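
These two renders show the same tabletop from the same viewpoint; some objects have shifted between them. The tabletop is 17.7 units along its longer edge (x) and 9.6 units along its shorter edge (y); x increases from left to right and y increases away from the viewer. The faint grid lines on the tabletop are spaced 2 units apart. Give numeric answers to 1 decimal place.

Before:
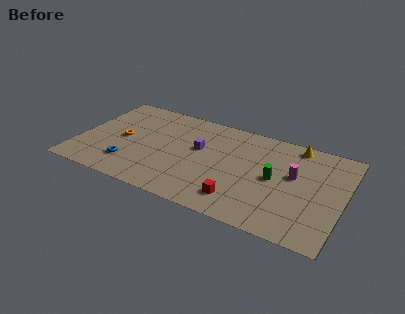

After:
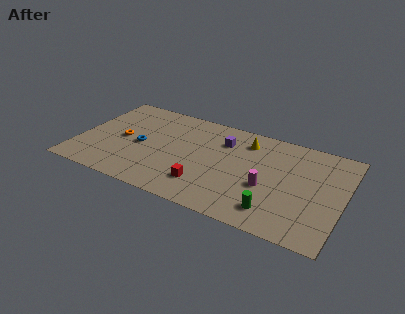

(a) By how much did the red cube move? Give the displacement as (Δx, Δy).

(-2.4, 0.4)

The red cube was at about (11.2, 1.9) and moved to about (8.8, 2.3).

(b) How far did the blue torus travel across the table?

2.3

The blue torus moved from about (3.7, 2.3) to (4.2, 4.5), a distance of √(0.5² + 2.2²) ≈ 2.3.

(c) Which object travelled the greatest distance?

the yellow cone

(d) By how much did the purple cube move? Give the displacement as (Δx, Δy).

(1.5, 1.4)

The purple cube was at about (8.0, 5.7) and moved to about (9.5, 7.1).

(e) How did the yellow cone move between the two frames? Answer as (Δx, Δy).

(-3.2, -0.9)

The yellow cone was at about (14.2, 8.6) and moved to about (11.0, 7.7).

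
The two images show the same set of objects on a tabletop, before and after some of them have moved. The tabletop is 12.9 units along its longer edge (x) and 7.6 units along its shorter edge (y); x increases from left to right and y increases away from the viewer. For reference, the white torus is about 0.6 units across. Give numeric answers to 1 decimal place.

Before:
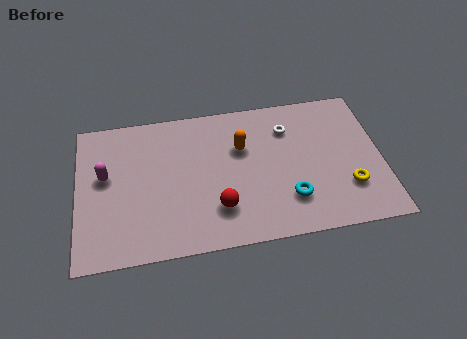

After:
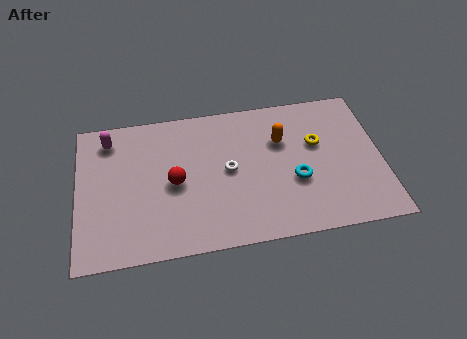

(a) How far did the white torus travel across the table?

3.2

From (9.0, 5.7) to (6.4, 3.9), the white torus covered √(2.6² + 1.8²) ≈ 3.2 units.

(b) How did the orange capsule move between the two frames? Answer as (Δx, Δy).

(1.7, 0.1)

The orange capsule started near (7.0, 5.0) and ended near (8.7, 5.1).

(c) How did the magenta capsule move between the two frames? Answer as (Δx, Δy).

(0.2, 1.9)

The magenta capsule started near (1.2, 4.4) and ended near (1.4, 6.3).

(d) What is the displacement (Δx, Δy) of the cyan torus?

(0.3, 0.9)

From the two frames, the cyan torus sits at roughly (8.9, 2.0) before and (9.2, 2.9) after.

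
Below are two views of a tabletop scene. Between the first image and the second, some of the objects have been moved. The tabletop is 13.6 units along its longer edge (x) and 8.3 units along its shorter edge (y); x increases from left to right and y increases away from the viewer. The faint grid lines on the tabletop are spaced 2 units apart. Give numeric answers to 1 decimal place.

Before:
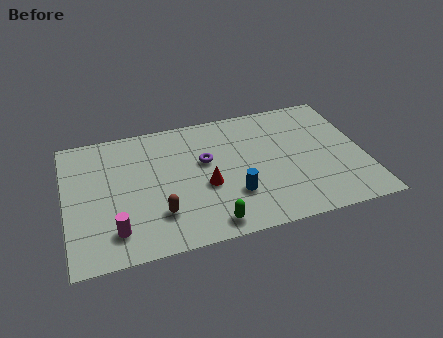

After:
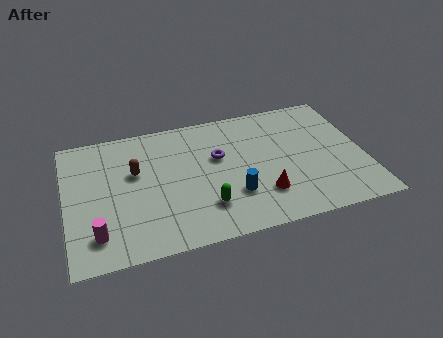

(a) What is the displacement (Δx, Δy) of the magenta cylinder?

(-0.8, 0.0)

The magenta cylinder started near (2.1, 1.7) and ended near (1.3, 1.7).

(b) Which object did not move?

the blue cylinder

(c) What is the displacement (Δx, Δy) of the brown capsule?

(-0.9, 2.9)

From the two frames, the brown capsule sits at roughly (4.1, 2.2) before and (3.2, 5.1) after.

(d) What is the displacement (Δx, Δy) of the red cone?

(2.5, -1.2)

From the two frames, the red cone sits at roughly (6.3, 3.4) before and (8.8, 2.2) after.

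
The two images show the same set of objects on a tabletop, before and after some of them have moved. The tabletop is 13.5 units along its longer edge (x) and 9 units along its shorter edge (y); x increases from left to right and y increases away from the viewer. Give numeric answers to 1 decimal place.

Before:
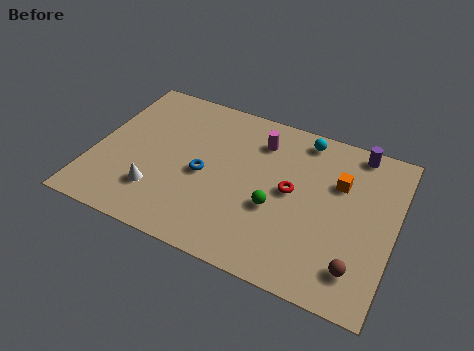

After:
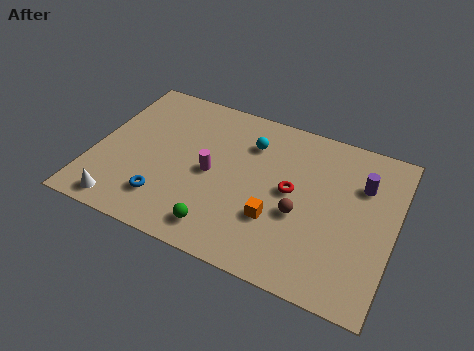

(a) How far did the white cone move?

1.9

The white cone moved from about (3.1, 2.3) to (1.7, 1.0), a distance of √(1.4² + 1.3²) ≈ 1.9.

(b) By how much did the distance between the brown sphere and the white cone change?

-0.9

Before: roughly 9.0 units apart; after: 8.1. That's 0.9 units closer together.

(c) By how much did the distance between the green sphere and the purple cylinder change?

+2.0

Before: roughly 5.6 units apart; after: 7.6. That's 2.0 units further apart.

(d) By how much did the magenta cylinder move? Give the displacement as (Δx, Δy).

(-1.9, -2.7)

From the two frames, the magenta cylinder sits at roughly (7.2, 7.0) before and (5.3, 4.3) after.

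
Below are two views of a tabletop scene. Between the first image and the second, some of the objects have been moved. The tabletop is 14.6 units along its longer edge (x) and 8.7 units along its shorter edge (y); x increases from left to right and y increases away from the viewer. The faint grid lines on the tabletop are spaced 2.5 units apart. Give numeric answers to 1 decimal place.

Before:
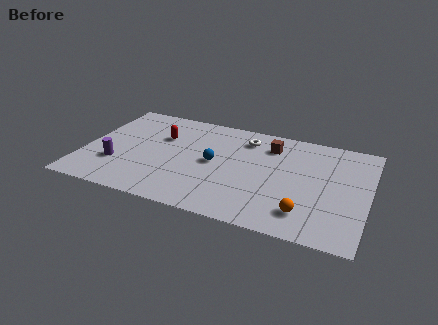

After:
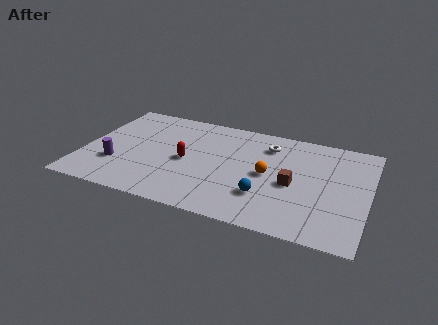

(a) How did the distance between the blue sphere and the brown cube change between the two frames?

-1.7

Before: roughly 3.6 units apart; after: 1.9. That's 1.7 units closer together.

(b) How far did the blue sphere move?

3.4

The blue sphere moved from about (6.7, 4.4) to (9.5, 2.5), a distance of √(2.8² + 1.9²) ≈ 3.4.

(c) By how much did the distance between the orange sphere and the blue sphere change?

-3.7

The distance was about 5.5 in the first image and 1.8 in the second, so they moved 3.7 units closer together.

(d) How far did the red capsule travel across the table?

2.3

The red capsule was near (3.8, 5.8) before and (5.3, 4.1) after, so it travelled √(1.5² + 1.7²) ≈ 2.3 units.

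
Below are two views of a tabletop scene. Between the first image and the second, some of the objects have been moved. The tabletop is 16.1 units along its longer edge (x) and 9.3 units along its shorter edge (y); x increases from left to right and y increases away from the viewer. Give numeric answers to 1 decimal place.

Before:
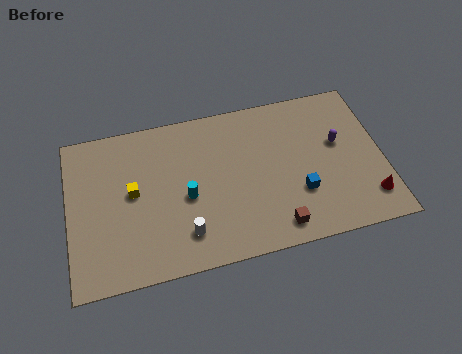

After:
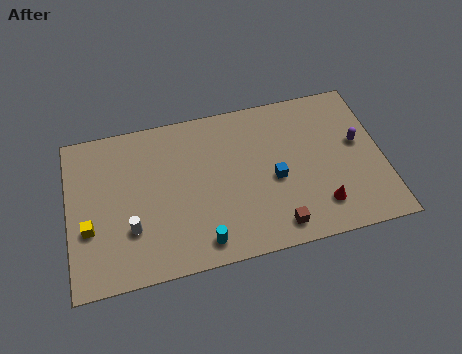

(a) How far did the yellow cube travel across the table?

2.8

The yellow cube was near (3.3, 5.0) before and (1.0, 3.4) after, so it travelled √(2.3² + 1.6²) ≈ 2.8 units.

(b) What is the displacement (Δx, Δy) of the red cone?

(-2.5, 0.1)

The red cone was at about (15.2, 1.9) and moved to about (12.7, 2.0).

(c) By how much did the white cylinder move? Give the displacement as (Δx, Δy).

(-2.7, 0.9)

From the two frames, the white cylinder sits at roughly (5.8, 2.0) before and (3.1, 2.9) after.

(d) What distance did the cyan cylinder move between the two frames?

2.9

The cyan cylinder was near (6.0, 4.1) before and (6.6, 1.3) after, so it travelled √(0.6² + 2.8²) ≈ 2.9 units.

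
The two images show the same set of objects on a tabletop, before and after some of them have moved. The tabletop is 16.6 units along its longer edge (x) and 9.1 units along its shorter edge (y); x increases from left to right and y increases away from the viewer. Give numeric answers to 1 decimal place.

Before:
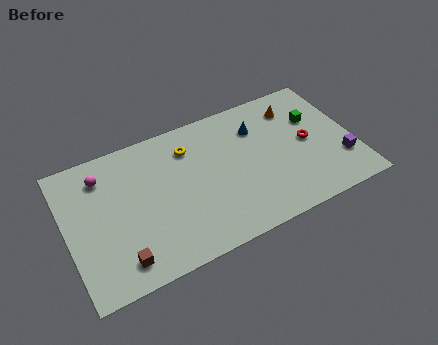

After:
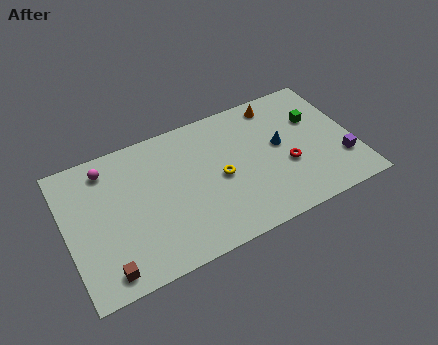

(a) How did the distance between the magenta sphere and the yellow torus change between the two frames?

+2.0

Before: roughly 5.0 units apart; after: 7.0. That's 2.0 units further apart.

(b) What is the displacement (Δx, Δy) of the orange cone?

(-1.0, 0.7)

From the two frames, the orange cone sits at roughly (13.6, 7.2) before and (12.6, 7.9) after.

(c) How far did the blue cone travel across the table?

2.0

The blue cone moved from about (11.3, 6.7) to (12.4, 5.0), a distance of √(1.1² + 1.7²) ≈ 2.0.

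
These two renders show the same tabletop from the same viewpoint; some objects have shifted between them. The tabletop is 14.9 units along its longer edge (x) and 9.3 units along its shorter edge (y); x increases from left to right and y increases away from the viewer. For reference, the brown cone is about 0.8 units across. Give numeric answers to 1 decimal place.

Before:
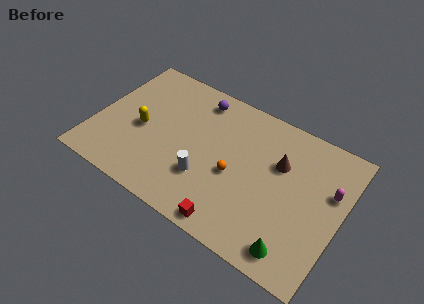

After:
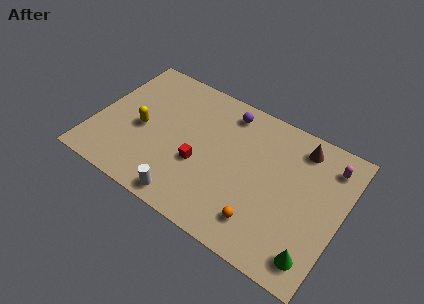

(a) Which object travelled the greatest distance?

the red cube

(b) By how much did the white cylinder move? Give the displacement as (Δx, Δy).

(-0.8, -1.9)

The white cylinder was at about (7.0, 2.9) and moved to about (6.2, 1.0).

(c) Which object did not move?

the yellow capsule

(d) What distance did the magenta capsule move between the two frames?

1.6

The magenta capsule was near (14.1, 5.9) before and (13.8, 7.5) after, so it travelled √(0.3² + 1.6²) ≈ 1.6 units.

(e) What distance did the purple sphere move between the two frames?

1.8

From (5.7, 7.9) to (7.5, 7.9), the purple sphere covered √(1.8² + 0.0²) ≈ 1.8 units.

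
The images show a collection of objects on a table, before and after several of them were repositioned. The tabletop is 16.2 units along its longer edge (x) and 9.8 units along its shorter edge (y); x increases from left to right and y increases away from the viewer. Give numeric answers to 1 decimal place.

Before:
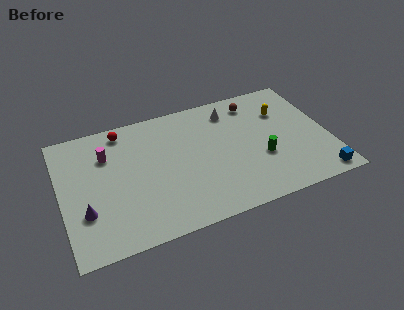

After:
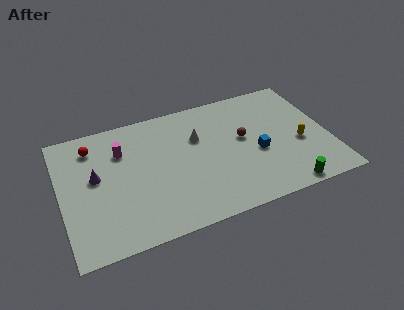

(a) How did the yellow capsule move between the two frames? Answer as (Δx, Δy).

(0.7, -2.9)

The yellow capsule was at about (13.7, 6.9) and moved to about (14.4, 4.0).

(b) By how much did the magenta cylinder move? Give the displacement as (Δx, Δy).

(0.9, 0.0)

The magenta cylinder started near (2.9, 7.0) and ended near (3.8, 7.0).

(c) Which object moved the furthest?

the blue cube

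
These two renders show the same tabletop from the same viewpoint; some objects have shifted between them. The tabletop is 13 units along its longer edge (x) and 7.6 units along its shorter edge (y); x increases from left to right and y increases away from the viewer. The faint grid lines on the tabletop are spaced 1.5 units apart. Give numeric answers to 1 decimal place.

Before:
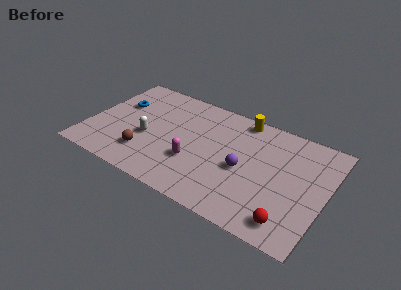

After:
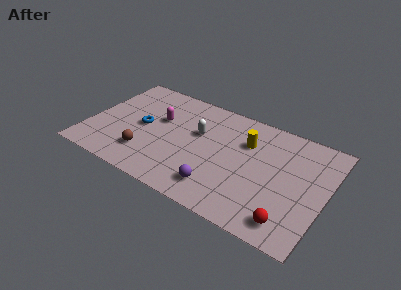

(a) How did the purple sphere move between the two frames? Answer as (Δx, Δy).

(-1.1, -1.9)

The purple sphere was at about (8.6, 3.4) and moved to about (7.5, 1.5).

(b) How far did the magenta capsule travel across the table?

3.1

The magenta capsule was near (6.0, 2.6) before and (3.7, 4.7) after, so it travelled √(2.3² + 2.1²) ≈ 3.1 units.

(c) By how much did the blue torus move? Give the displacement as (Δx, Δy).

(1.5, -1.1)

The blue torus started near (1.4, 4.9) and ended near (2.9, 3.8).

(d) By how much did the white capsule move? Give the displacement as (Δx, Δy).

(2.6, 1.6)

From the two frames, the white capsule sits at roughly (3.3, 3.1) before and (5.9, 4.7) after.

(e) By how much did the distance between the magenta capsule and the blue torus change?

-3.9

Before: roughly 5.1 units apart; after: 1.2. That's 3.9 units closer together.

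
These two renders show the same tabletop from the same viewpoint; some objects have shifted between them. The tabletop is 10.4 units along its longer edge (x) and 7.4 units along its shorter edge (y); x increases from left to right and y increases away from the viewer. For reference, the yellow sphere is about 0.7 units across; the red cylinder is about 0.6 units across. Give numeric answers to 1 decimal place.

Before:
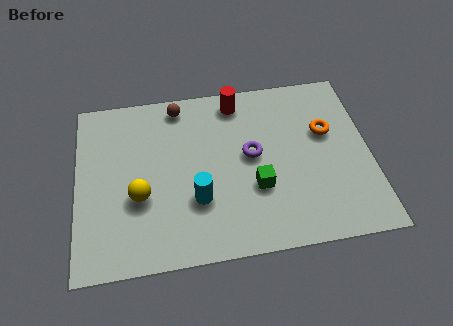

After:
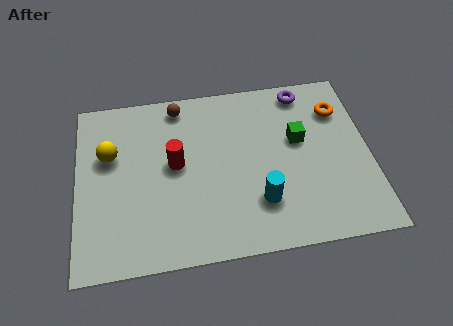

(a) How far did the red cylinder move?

3.3

The red cylinder was near (5.8, 6.4) before and (3.5, 4.0) after, so it travelled √(2.3² + 2.4²) ≈ 3.3 units.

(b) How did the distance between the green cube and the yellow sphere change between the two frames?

+2.6

They were about 4.1 units apart before and 6.7 after — 2.6 units further apart.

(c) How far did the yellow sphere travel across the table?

2.1

The yellow sphere was near (2.2, 2.8) before and (1.2, 4.7) after, so it travelled √(1.0² + 1.9²) ≈ 2.1 units.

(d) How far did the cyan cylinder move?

2.2

The cyan cylinder was near (4.2, 2.4) before and (6.4, 2.0) after, so it travelled √(2.2² + 0.4²) ≈ 2.2 units.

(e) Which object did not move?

the brown sphere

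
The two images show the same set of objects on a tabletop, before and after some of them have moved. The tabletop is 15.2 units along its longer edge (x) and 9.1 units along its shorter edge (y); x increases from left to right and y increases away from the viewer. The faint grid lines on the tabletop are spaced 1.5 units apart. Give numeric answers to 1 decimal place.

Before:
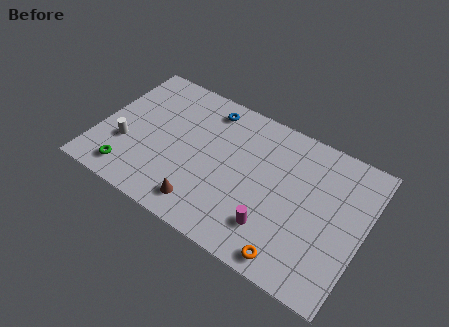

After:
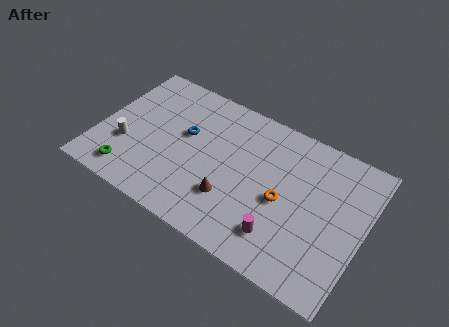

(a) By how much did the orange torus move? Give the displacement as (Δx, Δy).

(-1.0, 3.1)

The orange torus started near (11.7, 1.0) and ended near (10.7, 4.1).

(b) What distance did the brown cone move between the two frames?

1.8

From (6.5, 1.5) to (7.9, 2.7), the brown cone covered √(1.4² + 1.2²) ≈ 1.8 units.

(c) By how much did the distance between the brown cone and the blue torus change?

-2.1

They were about 6.2 units apart before and 4.1 after — 2.1 units closer together.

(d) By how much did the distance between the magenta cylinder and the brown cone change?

-0.9

They were about 4.0 units apart before and 3.1 after — 0.9 units closer together.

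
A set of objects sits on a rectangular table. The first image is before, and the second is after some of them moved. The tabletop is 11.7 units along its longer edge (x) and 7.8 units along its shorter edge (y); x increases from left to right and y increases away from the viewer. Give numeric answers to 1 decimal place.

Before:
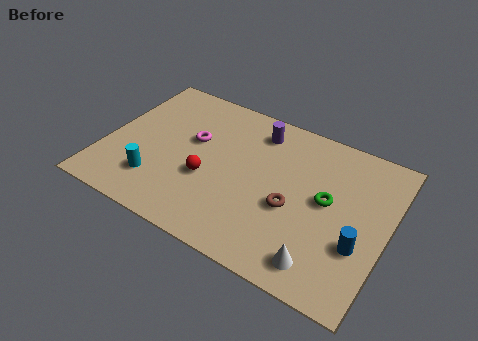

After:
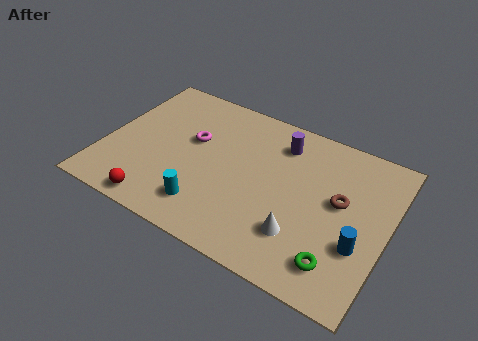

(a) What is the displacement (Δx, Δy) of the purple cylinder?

(1.0, -0.2)

From the two frames, the purple cylinder sits at roughly (6.0, 6.4) before and (7.0, 6.2) after.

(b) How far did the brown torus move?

2.2

The brown torus moved from about (7.9, 3.2) to (9.7, 4.4), a distance of √(1.8² + 1.2²) ≈ 2.2.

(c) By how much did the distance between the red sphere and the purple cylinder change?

+3.1

The distance was about 3.8 in the first image and 6.9 in the second, so they moved 3.1 units further apart.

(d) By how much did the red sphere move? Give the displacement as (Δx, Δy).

(-1.7, -2.2)

The red sphere was at about (4.4, 3.0) and moved to about (2.7, 0.8).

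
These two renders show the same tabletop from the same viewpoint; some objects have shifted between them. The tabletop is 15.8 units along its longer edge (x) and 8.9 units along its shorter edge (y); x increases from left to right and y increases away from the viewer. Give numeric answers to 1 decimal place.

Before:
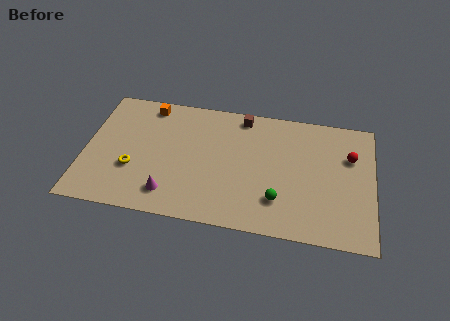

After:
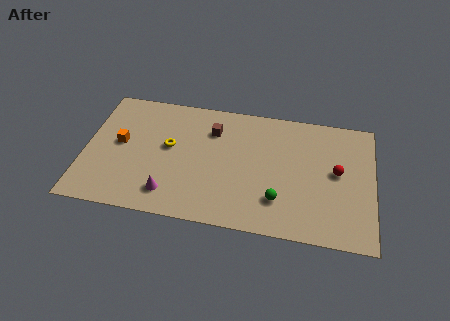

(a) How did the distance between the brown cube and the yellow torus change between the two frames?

-4.7

They were about 7.5 units apart before and 2.8 after — 4.7 units closer together.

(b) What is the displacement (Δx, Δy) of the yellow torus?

(1.9, 1.9)

From the two frames, the yellow torus sits at roughly (2.7, 3.1) before and (4.6, 5.0) after.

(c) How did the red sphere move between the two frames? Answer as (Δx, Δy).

(-0.7, -1.2)

From the two frames, the red sphere sits at roughly (14.5, 6.0) before and (13.8, 4.8) after.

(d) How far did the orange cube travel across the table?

3.3

The orange cube was near (3.3, 7.8) before and (1.9, 4.8) after, so it travelled √(1.4² + 3.0²) ≈ 3.3 units.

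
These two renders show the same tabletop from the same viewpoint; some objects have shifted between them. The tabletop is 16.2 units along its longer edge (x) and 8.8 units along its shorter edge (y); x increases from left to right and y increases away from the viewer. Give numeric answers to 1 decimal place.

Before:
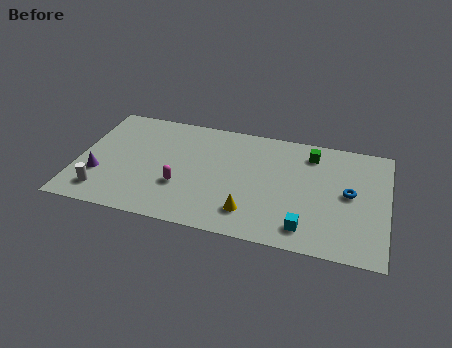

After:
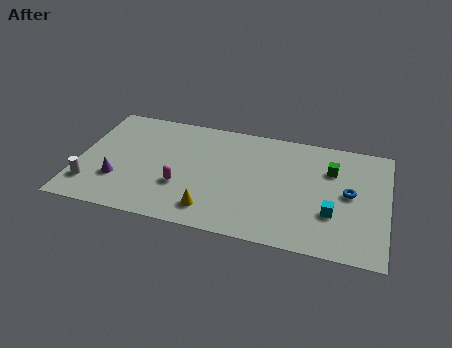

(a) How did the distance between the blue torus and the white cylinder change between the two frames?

+0.6

The distance was about 13.0 in the first image and 13.6 in the second, so they moved 0.6 units further apart.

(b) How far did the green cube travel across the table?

1.5

The green cube moved from about (12.1, 7.2) to (13.2, 6.2), a distance of √(1.1² + 1.0²) ≈ 1.5.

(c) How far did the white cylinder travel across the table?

0.8

The white cylinder was near (1.5, 1.6) before and (0.8, 2.0) after, so it travelled √(0.7² + 0.4²) ≈ 0.8 units.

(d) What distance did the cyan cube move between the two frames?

1.9

The cyan cube was near (12.1, 1.5) before and (13.4, 2.9) after, so it travelled √(1.3² + 1.4²) ≈ 1.9 units.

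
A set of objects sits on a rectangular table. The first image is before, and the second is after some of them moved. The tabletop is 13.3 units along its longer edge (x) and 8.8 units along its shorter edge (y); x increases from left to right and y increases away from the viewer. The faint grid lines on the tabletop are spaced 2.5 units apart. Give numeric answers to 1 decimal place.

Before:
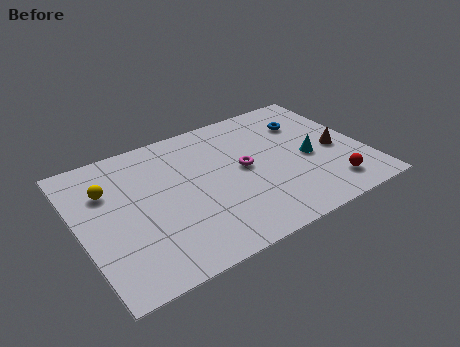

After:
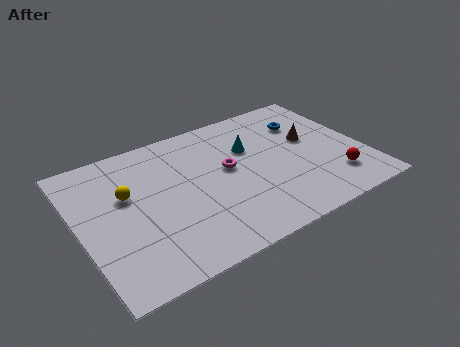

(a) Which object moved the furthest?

the cyan cone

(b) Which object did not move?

the blue torus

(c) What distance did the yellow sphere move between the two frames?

1.1

From (1.5, 6.1) to (2.3, 5.4), the yellow sphere covered √(0.8² + 0.7²) ≈ 1.1 units.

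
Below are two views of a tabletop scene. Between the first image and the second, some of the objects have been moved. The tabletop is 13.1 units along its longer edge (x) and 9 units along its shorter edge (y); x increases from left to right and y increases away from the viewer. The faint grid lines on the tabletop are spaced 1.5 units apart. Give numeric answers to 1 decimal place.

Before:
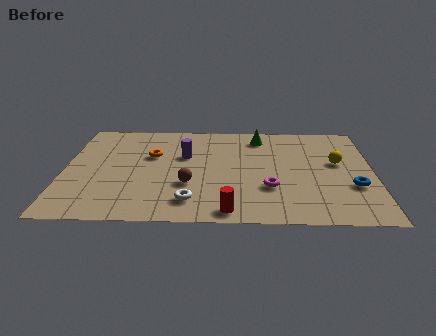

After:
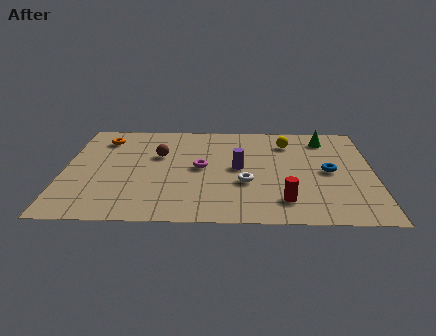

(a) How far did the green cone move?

2.8

The green cone moved from about (8.3, 7.5) to (11.1, 7.4), a distance of √(2.8² + 0.1²) ≈ 2.8.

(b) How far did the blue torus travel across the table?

1.6

The blue torus moved from about (12.2, 3.1) to (11.2, 4.4), a distance of √(1.0² + 1.3²) ≈ 1.6.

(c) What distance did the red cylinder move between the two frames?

2.5

From (7.0, 0.9) to (9.3, 1.8), the red cylinder covered √(2.3² + 0.9²) ≈ 2.5 units.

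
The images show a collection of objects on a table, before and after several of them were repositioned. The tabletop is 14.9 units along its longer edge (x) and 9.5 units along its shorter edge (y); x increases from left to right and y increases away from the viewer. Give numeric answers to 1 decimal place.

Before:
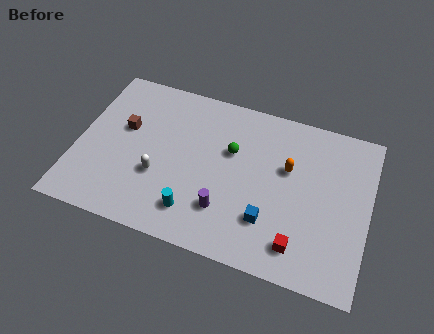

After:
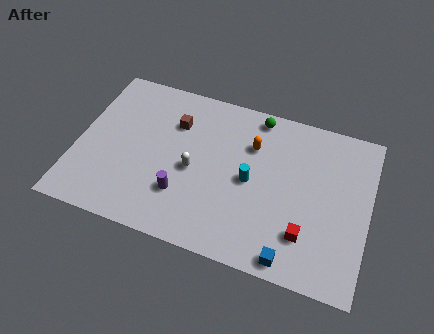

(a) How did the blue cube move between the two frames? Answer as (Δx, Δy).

(1.3, -1.7)

The blue cube was at about (10.0, 2.6) and moved to about (11.3, 0.9).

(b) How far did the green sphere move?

2.7

From (7.8, 6.0) to (8.9, 8.5), the green sphere covered √(1.1² + 2.5²) ≈ 2.7 units.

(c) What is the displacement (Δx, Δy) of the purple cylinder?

(-2.2, 0.2)

The purple cylinder was at about (7.8, 2.5) and moved to about (5.6, 2.7).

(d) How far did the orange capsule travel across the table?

2.1

From (10.7, 5.9) to (8.8, 6.7), the orange capsule covered √(1.9² + 0.8²) ≈ 2.1 units.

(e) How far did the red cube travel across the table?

0.8

The red cube was near (11.6, 1.7) before and (11.9, 2.4) after, so it travelled √(0.3² + 0.7²) ≈ 0.8 units.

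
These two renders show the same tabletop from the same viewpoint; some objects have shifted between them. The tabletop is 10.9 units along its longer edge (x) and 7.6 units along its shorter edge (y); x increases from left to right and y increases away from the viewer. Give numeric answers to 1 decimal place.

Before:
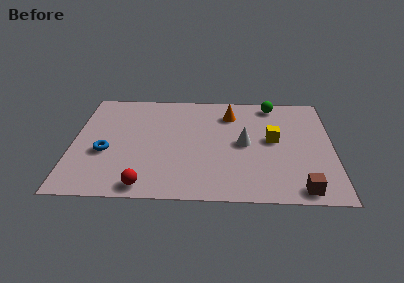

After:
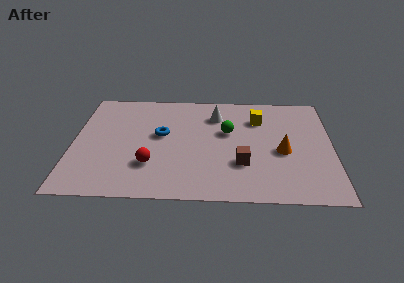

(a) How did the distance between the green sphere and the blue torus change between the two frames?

-5.1

The distance was about 7.9 in the first image and 2.8 in the second, so they moved 5.1 units closer together.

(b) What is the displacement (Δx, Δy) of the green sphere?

(-1.9, -2.1)

The green sphere started near (8.4, 6.7) and ended near (6.5, 4.6).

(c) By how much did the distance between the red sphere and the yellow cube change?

-0.6

The distance was about 6.2 in the first image and 5.6 in the second, so they moved 0.6 units closer together.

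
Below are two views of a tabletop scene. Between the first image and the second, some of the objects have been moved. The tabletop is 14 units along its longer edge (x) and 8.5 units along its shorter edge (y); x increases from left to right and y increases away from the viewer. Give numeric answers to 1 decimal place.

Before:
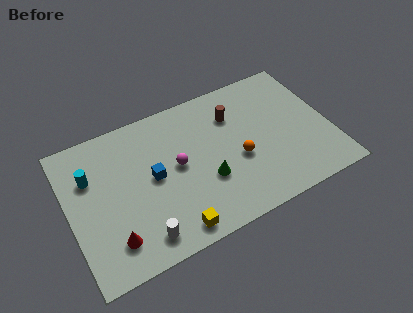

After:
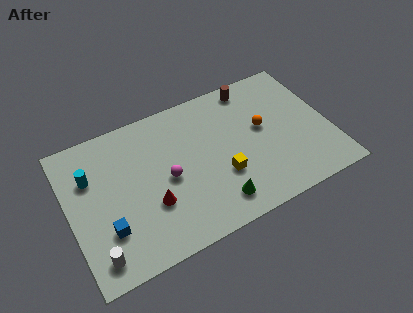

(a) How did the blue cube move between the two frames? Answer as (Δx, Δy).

(-2.7, -1.9)

From the two frames, the blue cube sits at roughly (4.5, 4.4) before and (1.8, 2.5) after.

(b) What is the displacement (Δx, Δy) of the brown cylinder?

(1.2, 1.3)

From the two frames, the brown cylinder sits at roughly (9.1, 6.2) before and (10.3, 7.5) after.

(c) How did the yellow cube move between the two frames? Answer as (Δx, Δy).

(2.9, 1.9)

The yellow cube was at about (5.1, 1.0) and moved to about (8.0, 2.9).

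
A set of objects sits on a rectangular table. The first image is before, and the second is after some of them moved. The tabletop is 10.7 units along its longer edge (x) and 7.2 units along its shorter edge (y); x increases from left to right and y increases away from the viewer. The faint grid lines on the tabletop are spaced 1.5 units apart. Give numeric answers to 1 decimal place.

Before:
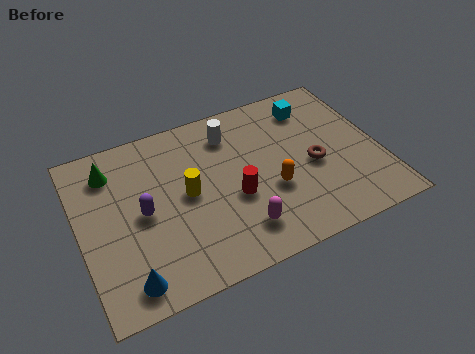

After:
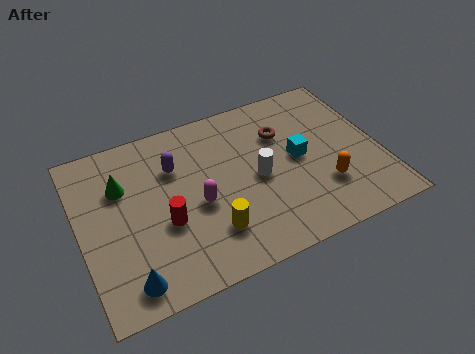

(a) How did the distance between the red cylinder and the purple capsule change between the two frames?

-1.0

They were about 3.3 units apart before and 2.3 after — 1.0 units closer together.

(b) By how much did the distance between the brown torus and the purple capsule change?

-2.2

Before: roughly 6.1 units apart; after: 3.9. That's 2.2 units closer together.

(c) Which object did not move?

the blue cone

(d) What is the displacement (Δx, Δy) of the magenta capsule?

(-1.3, 1.6)

The magenta capsule was at about (5.4, 1.5) and moved to about (4.1, 3.1).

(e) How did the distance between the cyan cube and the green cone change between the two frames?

-1.0

They were about 7.3 units apart before and 6.3 after — 1.0 units closer together.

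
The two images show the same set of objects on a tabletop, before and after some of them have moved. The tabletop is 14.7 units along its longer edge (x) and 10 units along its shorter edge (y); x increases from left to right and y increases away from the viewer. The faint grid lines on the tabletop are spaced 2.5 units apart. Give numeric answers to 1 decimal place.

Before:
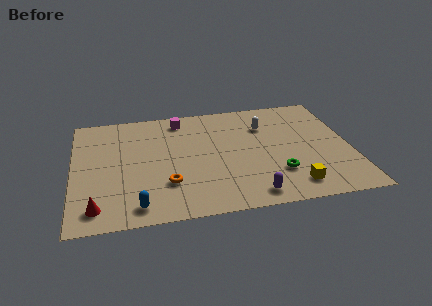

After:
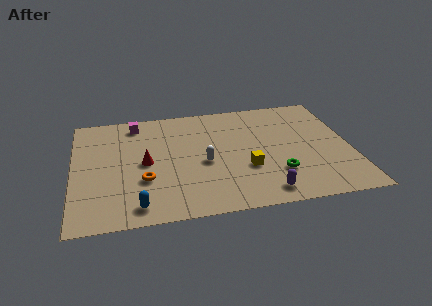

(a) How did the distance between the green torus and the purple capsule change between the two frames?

-0.5

The distance was about 2.2 in the first image and 1.7 in the second, so they moved 0.5 units closer together.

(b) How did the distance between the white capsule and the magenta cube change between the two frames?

+0.8

The distance was about 4.7 in the first image and 5.5 in the second, so they moved 0.8 units further apart.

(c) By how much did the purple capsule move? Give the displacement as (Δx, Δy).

(0.7, 0.1)

The purple capsule was at about (9.2, 1.2) and moved to about (9.9, 1.3).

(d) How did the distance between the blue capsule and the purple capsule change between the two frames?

+0.7

Before: roughly 5.9 units apart; after: 6.6. That's 0.7 units further apart.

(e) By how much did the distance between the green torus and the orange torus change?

+1.2

Before: roughly 5.8 units apart; after: 7.0. That's 1.2 units further apart.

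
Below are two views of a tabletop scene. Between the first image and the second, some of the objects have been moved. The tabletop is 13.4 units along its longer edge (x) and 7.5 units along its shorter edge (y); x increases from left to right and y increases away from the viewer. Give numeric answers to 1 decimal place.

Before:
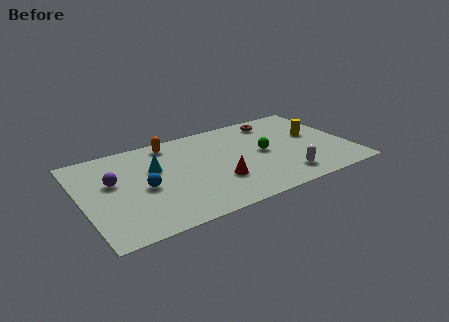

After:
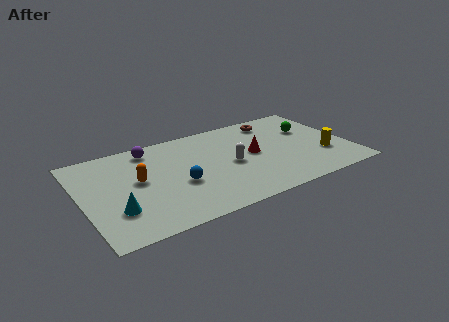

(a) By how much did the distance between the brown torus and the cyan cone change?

+2.9

Before: roughly 6.6 units apart; after: 9.5. That's 2.9 units further apart.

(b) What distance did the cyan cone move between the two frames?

3.3

From (3.7, 4.7) to (1.5, 2.2), the cyan cone covered √(2.2² + 2.5²) ≈ 3.3 units.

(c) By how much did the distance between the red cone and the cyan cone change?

+3.6

They were about 3.7 units apart before and 7.3 after — 3.6 units further apart.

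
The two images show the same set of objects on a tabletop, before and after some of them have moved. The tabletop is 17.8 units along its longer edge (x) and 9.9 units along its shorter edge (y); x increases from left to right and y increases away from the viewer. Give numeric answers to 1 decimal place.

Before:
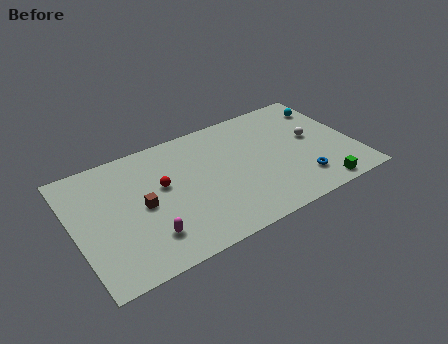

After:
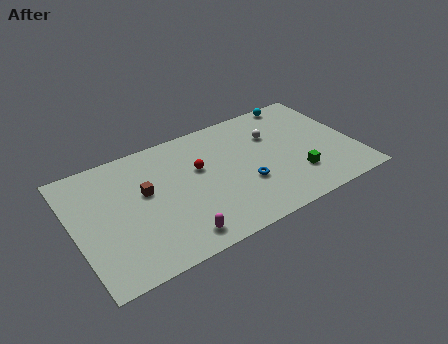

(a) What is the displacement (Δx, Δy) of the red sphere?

(2.4, 0.3)

The red sphere was at about (5.6, 5.8) and moved to about (8.0, 6.1).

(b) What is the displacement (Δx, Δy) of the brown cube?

(0.3, 1.0)

From the two frames, the brown cube sits at roughly (4.2, 4.8) before and (4.5, 5.8) after.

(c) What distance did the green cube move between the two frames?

2.1

From (15.0, 1.0) to (13.8, 2.7), the green cube covered √(1.2² + 1.7²) ≈ 2.1 units.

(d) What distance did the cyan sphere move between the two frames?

2.1

The cyan sphere was near (16.7, 7.8) before and (15.0, 9.1) after, so it travelled √(1.7² + 1.3²) ≈ 2.1 units.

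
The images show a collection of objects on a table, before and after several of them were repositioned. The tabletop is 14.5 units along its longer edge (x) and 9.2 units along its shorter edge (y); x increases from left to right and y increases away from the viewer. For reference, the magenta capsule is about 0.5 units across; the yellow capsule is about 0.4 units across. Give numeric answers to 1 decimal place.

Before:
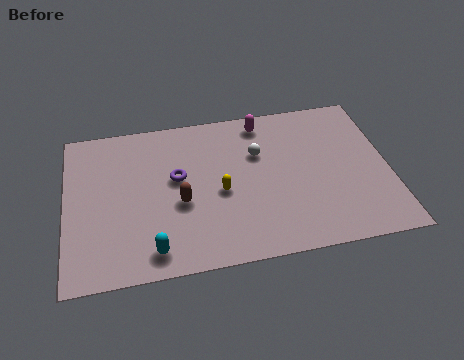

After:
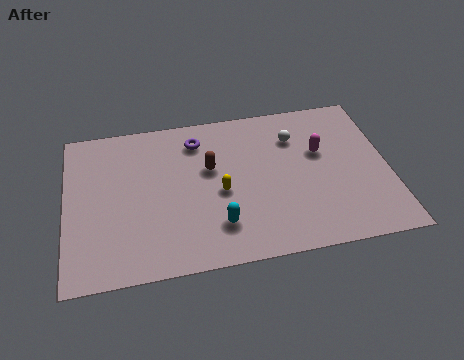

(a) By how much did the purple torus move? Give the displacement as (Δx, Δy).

(1.0, 2.1)

The purple torus was at about (5.0, 5.3) and moved to about (6.0, 7.4).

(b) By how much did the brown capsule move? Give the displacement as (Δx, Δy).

(1.4, 1.8)

The brown capsule started near (5.1, 3.8) and ended near (6.5, 5.6).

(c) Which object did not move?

the yellow capsule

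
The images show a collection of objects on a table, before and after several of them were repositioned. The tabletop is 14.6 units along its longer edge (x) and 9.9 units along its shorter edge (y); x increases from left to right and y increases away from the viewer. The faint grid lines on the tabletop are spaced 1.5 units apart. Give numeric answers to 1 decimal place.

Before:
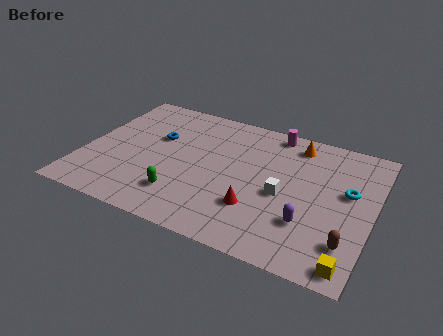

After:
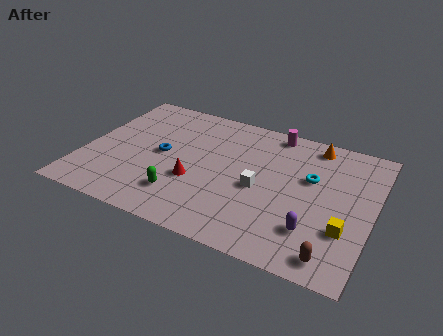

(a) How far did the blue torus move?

1.3

From (3.5, 6.2) to (3.9, 5.0), the blue torus covered √(0.4² + 1.2²) ≈ 1.3 units.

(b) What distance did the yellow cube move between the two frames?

2.1

From (13.8, 1.0) to (13.4, 3.1), the yellow cube covered √(0.4² + 2.1²) ≈ 2.1 units.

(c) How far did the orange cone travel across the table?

0.9

The orange cone moved from about (10.4, 8.4) to (11.3, 8.7), a distance of √(0.9² + 0.3²) ≈ 0.9.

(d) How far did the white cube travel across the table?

1.2

The white cube moved from about (10.2, 4.4) to (9.0, 4.4), a distance of √(1.2² + 0.0²) ≈ 1.2.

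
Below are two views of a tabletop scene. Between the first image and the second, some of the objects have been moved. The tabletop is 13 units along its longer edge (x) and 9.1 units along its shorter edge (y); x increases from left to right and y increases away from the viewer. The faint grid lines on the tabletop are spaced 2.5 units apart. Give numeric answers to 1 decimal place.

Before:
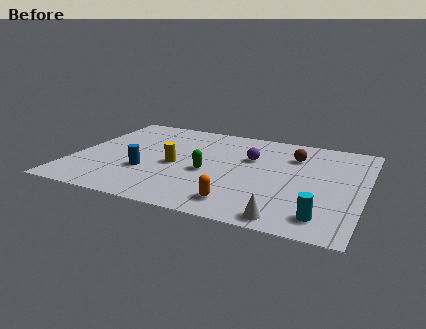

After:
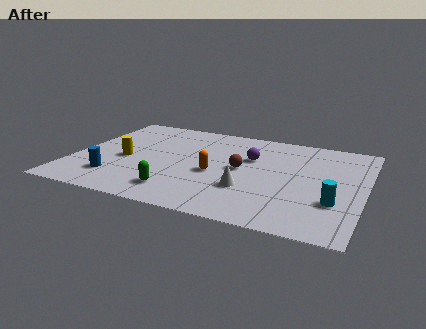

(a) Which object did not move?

the purple sphere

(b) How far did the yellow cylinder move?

2.3

The yellow cylinder moved from about (4.6, 4.1) to (2.3, 4.0), a distance of √(2.3² + 0.1²) ≈ 2.3.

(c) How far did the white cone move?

2.8

From (9.9, 0.9) to (8.0, 2.9), the white cone covered √(1.9² + 2.0²) ≈ 2.8 units.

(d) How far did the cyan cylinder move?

1.5

From (11.4, 1.5) to (11.8, 2.9), the cyan cylinder covered √(0.4² + 1.4²) ≈ 1.5 units.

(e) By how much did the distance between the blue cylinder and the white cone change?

-0.9

They were about 6.9 units apart before and 6.0 after — 0.9 units closer together.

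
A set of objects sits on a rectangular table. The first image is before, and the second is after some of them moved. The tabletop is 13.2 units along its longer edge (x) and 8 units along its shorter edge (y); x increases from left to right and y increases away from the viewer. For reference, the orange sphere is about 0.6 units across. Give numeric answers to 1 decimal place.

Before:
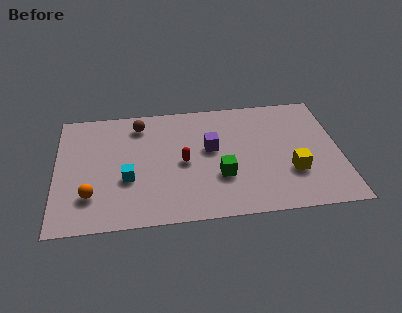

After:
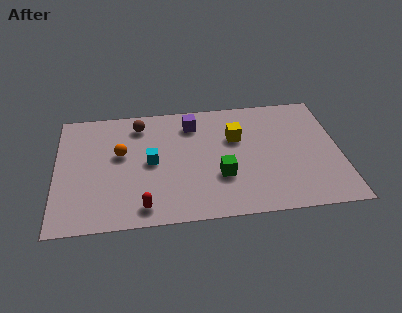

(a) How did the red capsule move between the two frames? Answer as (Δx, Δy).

(-1.9, -2.7)

The red capsule started near (5.9, 3.8) and ended near (4.0, 1.1).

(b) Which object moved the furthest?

the yellow cube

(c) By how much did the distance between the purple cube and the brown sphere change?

-1.4

The distance was about 3.9 in the first image and 2.5 in the second, so they moved 1.4 units closer together.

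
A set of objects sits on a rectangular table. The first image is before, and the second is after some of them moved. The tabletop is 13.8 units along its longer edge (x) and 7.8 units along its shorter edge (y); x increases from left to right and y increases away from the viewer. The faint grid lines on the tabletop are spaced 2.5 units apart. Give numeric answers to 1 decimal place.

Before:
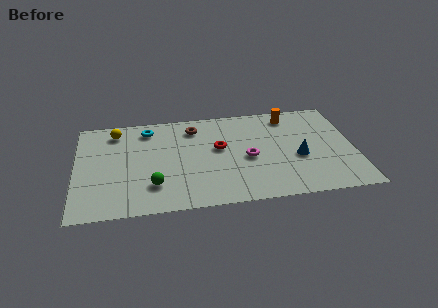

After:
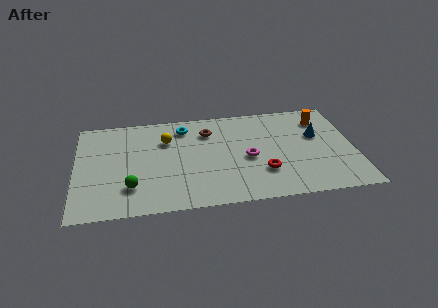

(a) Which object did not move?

the magenta torus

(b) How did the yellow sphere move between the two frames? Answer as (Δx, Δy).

(2.5, -1.0)

The yellow sphere was at about (2.0, 6.5) and moved to about (4.5, 5.5).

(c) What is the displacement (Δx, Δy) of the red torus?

(2.1, -2.2)

The red torus was at about (7.1, 4.5) and moved to about (9.2, 2.3).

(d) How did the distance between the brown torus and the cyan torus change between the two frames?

-1.0

They were about 2.3 units apart before and 1.3 after — 1.0 units closer together.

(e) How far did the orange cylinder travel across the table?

1.7

The orange cylinder moved from about (10.7, 6.6) to (12.3, 6.1), a distance of √(1.6² + 0.5²) ≈ 1.7.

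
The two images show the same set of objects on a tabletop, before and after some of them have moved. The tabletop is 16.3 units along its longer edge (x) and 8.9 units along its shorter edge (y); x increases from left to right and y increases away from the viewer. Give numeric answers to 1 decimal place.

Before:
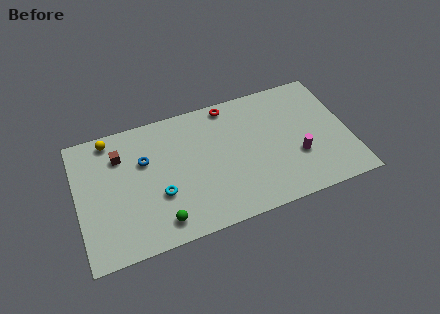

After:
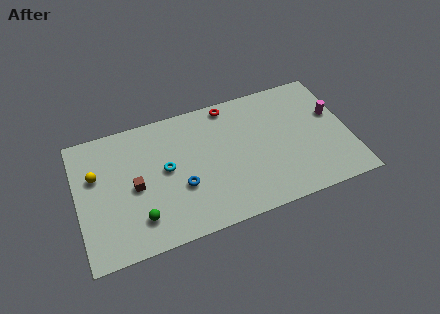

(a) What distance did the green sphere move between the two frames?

1.3

The green sphere moved from about (4.7, 1.4) to (3.5, 2.0), a distance of √(1.2² + 0.6²) ≈ 1.3.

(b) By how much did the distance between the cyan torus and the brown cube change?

-2.0

The distance was about 4.0 in the first image and 2.0 in the second, so they moved 2.0 units closer together.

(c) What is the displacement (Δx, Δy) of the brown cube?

(0.7, -2.4)

The brown cube started near (2.7, 6.6) and ended near (3.4, 4.2).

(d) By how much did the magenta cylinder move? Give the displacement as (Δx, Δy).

(2.4, 2.3)

The magenta cylinder started near (13.1, 3.1) and ended near (15.5, 5.4).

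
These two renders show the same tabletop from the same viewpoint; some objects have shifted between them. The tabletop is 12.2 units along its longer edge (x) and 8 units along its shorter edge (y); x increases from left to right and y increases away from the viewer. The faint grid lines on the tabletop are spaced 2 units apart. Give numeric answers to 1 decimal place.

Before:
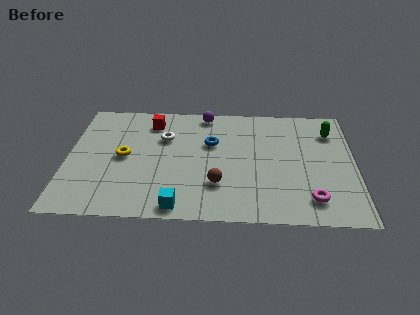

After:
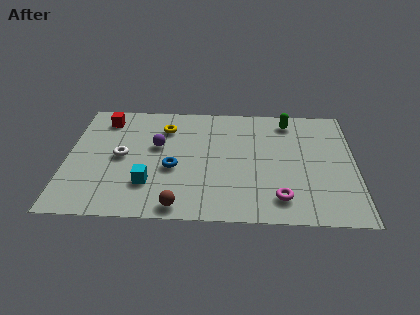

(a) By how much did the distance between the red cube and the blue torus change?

+1.5

They were about 3.0 units apart before and 4.5 after — 1.5 units further apart.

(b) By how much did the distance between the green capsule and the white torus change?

+0.5

The distance was about 7.1 in the first image and 7.6 in the second, so they moved 0.5 units further apart.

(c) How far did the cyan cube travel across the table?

1.9

From (4.8, 0.8) to (3.5, 2.2), the cyan cube covered √(1.3² + 1.4²) ≈ 1.9 units.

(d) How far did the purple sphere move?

3.1

The purple sphere was near (5.8, 7.2) before and (3.8, 4.8) after, so it travelled √(2.0² + 2.4²) ≈ 3.1 units.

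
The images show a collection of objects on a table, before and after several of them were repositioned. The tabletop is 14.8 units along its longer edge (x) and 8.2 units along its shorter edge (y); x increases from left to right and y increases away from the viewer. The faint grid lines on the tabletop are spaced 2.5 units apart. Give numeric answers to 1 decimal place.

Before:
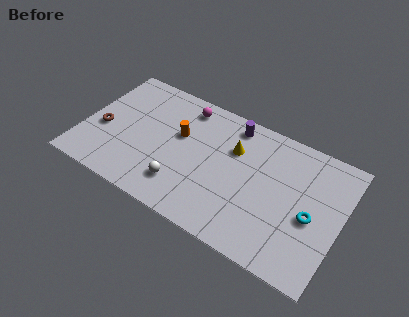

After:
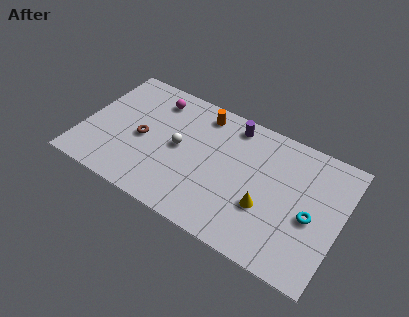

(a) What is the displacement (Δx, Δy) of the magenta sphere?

(-1.7, -0.3)

The magenta sphere started near (5.4, 7.0) and ended near (3.7, 6.7).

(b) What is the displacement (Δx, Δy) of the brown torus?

(2.3, 0.4)

From the two frames, the brown torus sits at roughly (1.1, 3.4) before and (3.4, 3.8) after.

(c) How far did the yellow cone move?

3.5

From (8.5, 5.6) to (10.7, 2.9), the yellow cone covered √(2.2² + 2.7²) ≈ 3.5 units.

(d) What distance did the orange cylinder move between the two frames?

2.2

The orange cylinder was near (5.4, 5.0) before and (6.4, 7.0) after, so it travelled √(1.0² + 2.0²) ≈ 2.2 units.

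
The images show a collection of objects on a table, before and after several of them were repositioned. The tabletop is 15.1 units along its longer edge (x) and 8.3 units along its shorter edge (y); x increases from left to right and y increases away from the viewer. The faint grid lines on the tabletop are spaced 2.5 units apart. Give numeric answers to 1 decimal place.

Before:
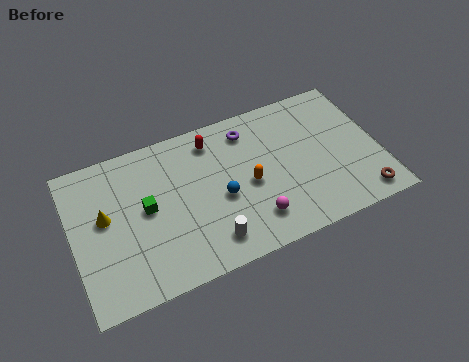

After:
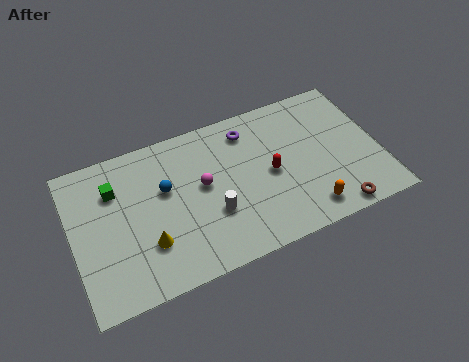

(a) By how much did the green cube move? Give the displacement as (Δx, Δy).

(-1.4, 1.6)

From the two frames, the green cube sits at roughly (3.6, 4.4) before and (2.2, 6.0) after.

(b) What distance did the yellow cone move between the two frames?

2.9

The yellow cone moved from about (1.6, 4.7) to (3.5, 2.5), a distance of √(1.9² + 2.2²) ≈ 2.9.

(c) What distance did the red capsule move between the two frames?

3.9

From (7.1, 6.9) to (9.7, 4.0), the red capsule covered √(2.6² + 2.9²) ≈ 3.9 units.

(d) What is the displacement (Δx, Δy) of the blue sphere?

(-2.6, 1.5)

The blue sphere was at about (7.2, 3.6) and moved to about (4.6, 5.1).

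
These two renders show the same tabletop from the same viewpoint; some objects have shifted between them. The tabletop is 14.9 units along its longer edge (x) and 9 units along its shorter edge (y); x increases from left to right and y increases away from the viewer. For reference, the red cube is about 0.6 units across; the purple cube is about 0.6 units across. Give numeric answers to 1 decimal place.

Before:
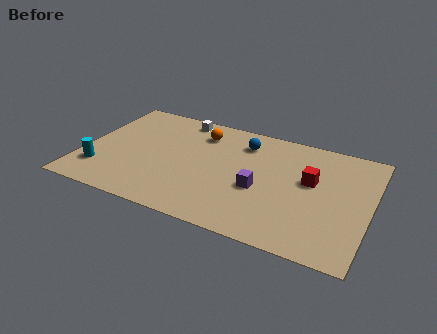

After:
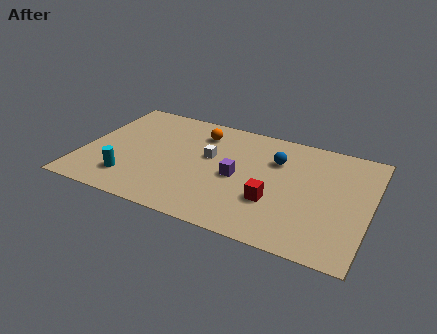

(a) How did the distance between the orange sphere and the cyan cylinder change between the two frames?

-0.8

They were about 6.8 units apart before and 6.0 after — 0.8 units closer together.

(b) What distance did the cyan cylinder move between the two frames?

1.6

The cyan cylinder was near (1.1, 2.2) before and (2.7, 2.0) after, so it travelled √(1.6² + 0.2²) ≈ 1.6 units.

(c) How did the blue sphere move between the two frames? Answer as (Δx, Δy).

(1.8, -0.8)

The blue sphere started near (8.1, 7.1) and ended near (9.9, 6.3).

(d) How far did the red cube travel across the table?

2.9

The red cube was near (11.8, 5.3) before and (10.1, 3.0) after, so it travelled √(1.7² + 2.3²) ≈ 2.9 units.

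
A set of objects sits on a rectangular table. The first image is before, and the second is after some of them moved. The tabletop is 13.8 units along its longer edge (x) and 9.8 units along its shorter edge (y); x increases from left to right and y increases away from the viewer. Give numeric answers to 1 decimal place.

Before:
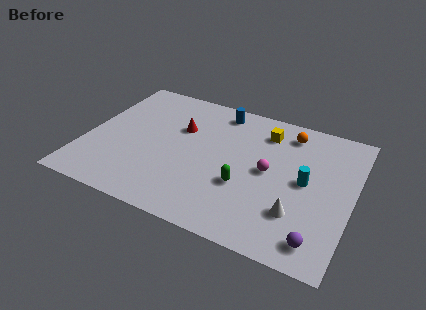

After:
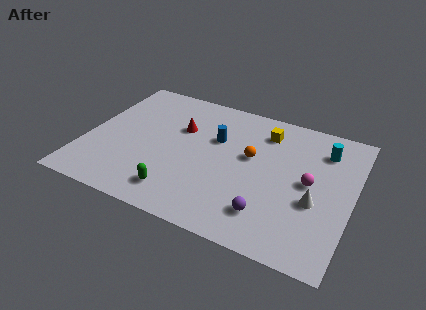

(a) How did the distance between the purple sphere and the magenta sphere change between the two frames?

-1.2

The distance was about 4.6 in the first image and 3.4 in the second, so they moved 1.2 units closer together.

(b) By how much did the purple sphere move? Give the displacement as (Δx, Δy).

(-2.6, 0.7)

The purple sphere started near (12.4, 1.4) and ended near (9.8, 2.1).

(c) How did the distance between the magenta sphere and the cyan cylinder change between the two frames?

+0.7

Before: roughly 1.9 units apart; after: 2.6. That's 0.7 units further apart.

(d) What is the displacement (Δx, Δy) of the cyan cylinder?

(0.7, 2.6)

The cyan cylinder started near (11.4, 5.0) and ended near (12.1, 7.6).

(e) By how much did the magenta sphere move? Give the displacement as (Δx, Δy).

(2.1, 0.0)

The magenta sphere started near (9.5, 5.0) and ended near (11.6, 5.0).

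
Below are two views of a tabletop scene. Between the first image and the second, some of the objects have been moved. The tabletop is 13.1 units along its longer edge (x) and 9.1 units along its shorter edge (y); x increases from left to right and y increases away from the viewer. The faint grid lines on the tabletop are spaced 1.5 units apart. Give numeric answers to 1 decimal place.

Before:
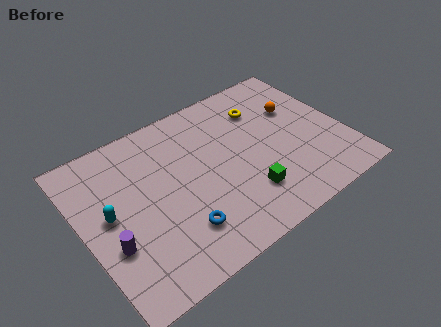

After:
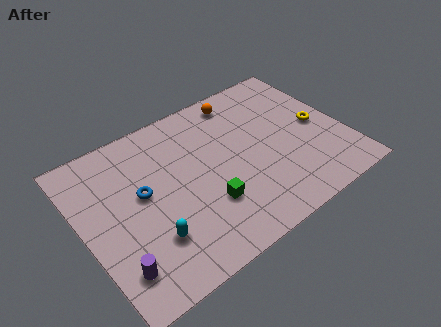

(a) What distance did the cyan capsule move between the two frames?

2.8

The cyan capsule was near (1.3, 4.8) before and (2.9, 2.5) after, so it travelled √(1.6² + 2.3²) ≈ 2.8 units.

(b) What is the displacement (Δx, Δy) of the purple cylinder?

(0.0, -1.3)

The purple cylinder started near (1.1, 3.2) and ended near (1.1, 1.9).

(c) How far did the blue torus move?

3.2

The blue torus moved from about (4.3, 2.2) to (3.0, 5.1), a distance of √(1.3² + 2.9²) ≈ 3.2.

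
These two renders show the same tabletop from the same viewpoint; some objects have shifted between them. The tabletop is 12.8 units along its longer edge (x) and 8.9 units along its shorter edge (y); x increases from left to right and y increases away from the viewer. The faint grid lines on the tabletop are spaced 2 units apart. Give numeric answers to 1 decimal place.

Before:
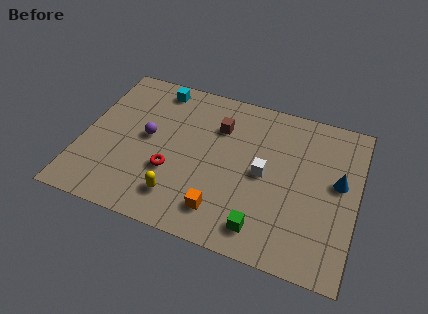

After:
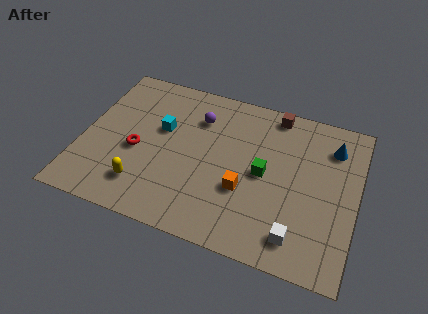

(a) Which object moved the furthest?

the white cube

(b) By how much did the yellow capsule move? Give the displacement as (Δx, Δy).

(-1.7, 0.1)

The yellow capsule was at about (4.8, 1.8) and moved to about (3.1, 1.9).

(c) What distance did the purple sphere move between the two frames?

2.9

From (3.0, 4.7) to (5.2, 6.6), the purple sphere covered √(2.2² + 1.9²) ≈ 2.9 units.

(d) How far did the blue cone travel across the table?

1.9

From (11.9, 5.0) to (11.5, 6.9), the blue cone covered √(0.4² + 1.9²) ≈ 1.9 units.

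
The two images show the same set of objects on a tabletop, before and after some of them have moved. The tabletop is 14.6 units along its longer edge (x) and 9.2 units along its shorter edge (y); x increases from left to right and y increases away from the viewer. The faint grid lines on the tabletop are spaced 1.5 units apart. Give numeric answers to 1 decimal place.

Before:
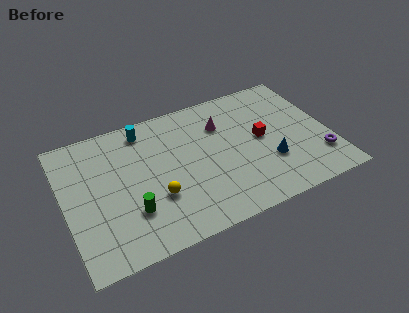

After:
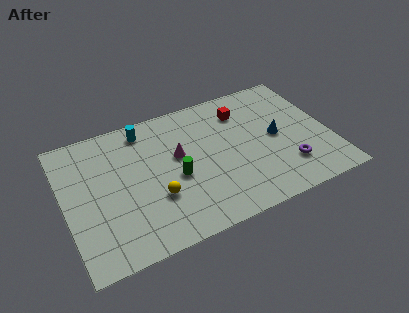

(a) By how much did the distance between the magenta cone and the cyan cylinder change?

-1.4

They were about 4.4 units apart before and 3.0 after — 1.4 units closer together.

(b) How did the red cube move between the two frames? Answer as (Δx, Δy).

(-0.8, 2.3)

The red cube was at about (10.9, 4.8) and moved to about (10.1, 7.1).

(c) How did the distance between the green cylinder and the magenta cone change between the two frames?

-5.3

The distance was about 6.7 in the first image and 1.4 in the second, so they moved 5.3 units closer together.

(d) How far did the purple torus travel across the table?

1.8

From (13.8, 2.3) to (12.0, 2.3), the purple torus covered √(1.8² + 0.0²) ≈ 1.8 units.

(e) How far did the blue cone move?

1.7

The blue cone was near (11.1, 3.0) before and (11.7, 4.6) after, so it travelled √(0.6² + 1.6²) ≈ 1.7 units.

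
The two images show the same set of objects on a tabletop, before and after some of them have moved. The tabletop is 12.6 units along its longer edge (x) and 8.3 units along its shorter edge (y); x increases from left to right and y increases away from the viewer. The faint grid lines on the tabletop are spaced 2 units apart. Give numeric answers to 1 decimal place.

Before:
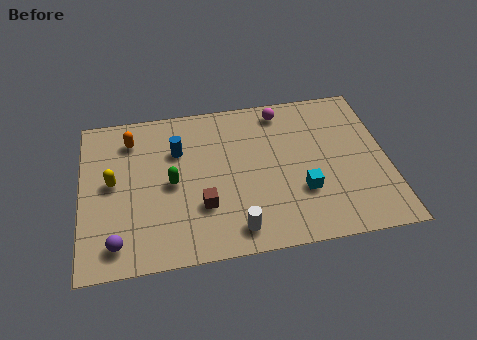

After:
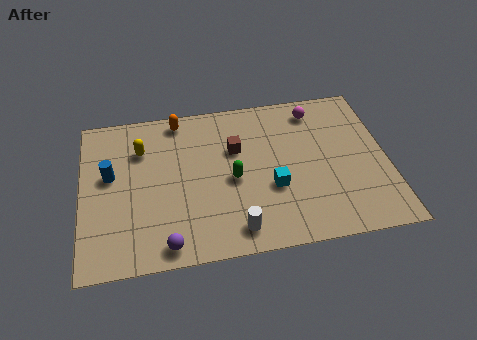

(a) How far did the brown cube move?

3.2

The brown cube moved from about (4.9, 2.6) to (6.4, 5.4), a distance of √(1.5² + 2.8²) ≈ 3.2.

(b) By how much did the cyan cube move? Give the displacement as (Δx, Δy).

(-1.2, 0.4)

The cyan cube was at about (9.0, 2.7) and moved to about (7.8, 3.1).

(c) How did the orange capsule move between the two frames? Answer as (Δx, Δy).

(2.0, 0.8)

From the two frames, the orange capsule sits at roughly (2.1, 6.6) before and (4.1, 7.4) after.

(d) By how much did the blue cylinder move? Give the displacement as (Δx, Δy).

(-2.8, -0.9)

From the two frames, the blue cylinder sits at roughly (4.0, 5.7) before and (1.2, 4.8) after.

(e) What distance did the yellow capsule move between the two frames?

2.0

The yellow capsule was near (1.3, 4.4) before and (2.5, 6.0) after, so it travelled √(1.2² + 1.6²) ≈ 2.0 units.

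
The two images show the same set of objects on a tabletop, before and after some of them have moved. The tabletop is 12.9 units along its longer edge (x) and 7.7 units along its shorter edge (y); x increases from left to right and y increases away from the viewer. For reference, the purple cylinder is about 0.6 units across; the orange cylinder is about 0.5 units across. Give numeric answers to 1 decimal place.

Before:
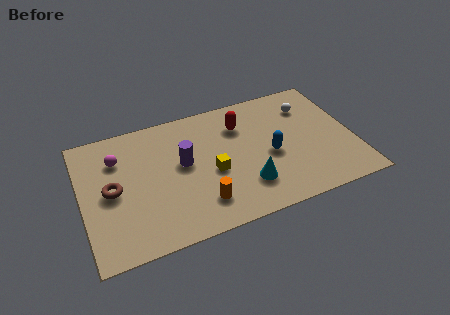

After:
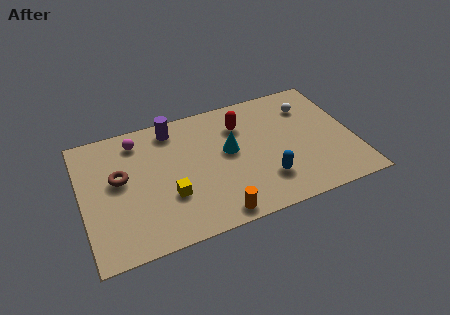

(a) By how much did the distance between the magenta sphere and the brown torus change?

+0.4

Before: roughly 1.8 units apart; after: 2.2. That's 0.4 units further apart.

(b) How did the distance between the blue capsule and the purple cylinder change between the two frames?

+1.9

The distance was about 4.2 in the first image and 6.1 in the second, so they moved 1.9 units further apart.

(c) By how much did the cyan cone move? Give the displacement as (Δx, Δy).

(-0.6, 2.3)

The cyan cone started near (7.6, 2.0) and ended near (7.0, 4.3).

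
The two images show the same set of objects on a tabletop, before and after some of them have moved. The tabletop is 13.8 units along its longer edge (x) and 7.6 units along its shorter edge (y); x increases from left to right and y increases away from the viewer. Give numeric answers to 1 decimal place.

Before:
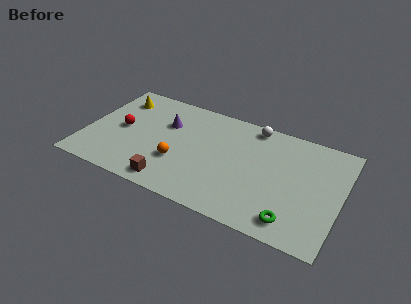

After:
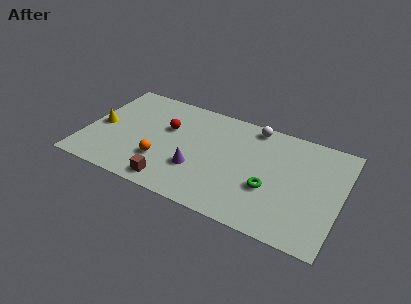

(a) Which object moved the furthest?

the purple cone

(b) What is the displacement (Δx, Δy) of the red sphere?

(2.4, 1.0)

The red sphere was at about (1.9, 3.8) and moved to about (4.3, 4.8).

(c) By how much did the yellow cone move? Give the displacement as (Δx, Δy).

(-0.6, -2.4)

From the two frames, the yellow cone sits at roughly (1.4, 6.0) before and (0.8, 3.6) after.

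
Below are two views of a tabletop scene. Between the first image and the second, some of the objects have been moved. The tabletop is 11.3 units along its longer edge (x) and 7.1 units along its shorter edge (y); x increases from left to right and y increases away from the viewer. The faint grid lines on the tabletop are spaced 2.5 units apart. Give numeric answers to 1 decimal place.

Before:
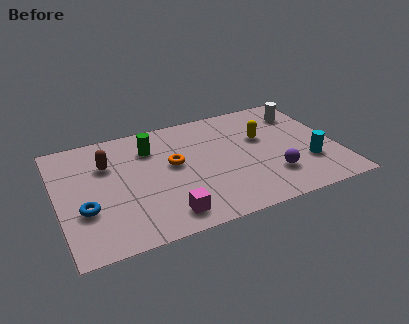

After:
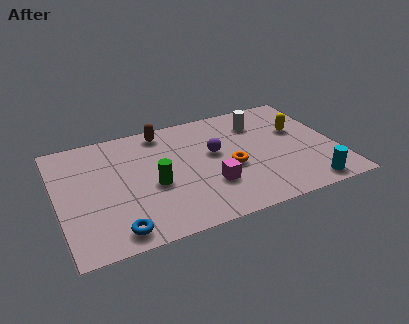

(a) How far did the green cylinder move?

2.3

The green cylinder was near (3.9, 5.3) before and (3.8, 3.0) after, so it travelled √(0.1² + 2.3²) ≈ 2.3 units.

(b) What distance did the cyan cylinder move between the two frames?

1.4

The cyan cylinder was near (10.0, 2.2) before and (9.8, 0.8) after, so it travelled √(0.2² + 1.4²) ≈ 1.4 units.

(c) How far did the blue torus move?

1.9

The blue torus moved from about (1.0, 2.5) to (2.1, 0.9), a distance of √(1.1² + 1.6²) ≈ 1.9.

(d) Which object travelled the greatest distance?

the purple sphere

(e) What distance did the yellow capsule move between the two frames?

1.5

From (8.4, 4.4) to (9.9, 4.4), the yellow capsule covered √(1.5² + 0.0²) ≈ 1.5 units.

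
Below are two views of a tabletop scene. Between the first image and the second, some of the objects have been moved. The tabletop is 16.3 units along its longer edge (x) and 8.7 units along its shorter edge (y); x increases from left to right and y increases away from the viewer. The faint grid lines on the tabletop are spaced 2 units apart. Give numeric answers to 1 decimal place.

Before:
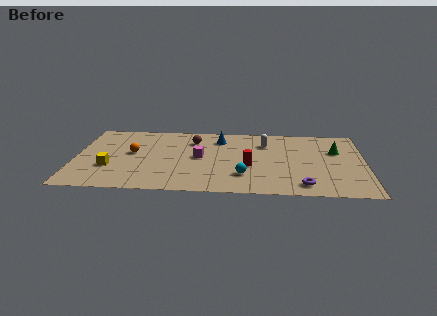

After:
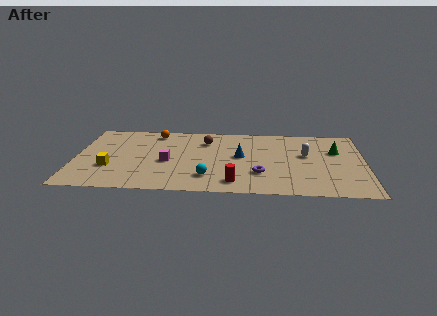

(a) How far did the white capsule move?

2.7

The white capsule moved from about (10.7, 6.5) to (13.0, 5.1), a distance of √(2.3² + 1.4²) ≈ 2.7.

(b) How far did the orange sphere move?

3.0

From (3.2, 4.8) to (4.4, 7.5), the orange sphere covered √(1.2² + 2.7²) ≈ 3.0 units.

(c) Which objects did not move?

the yellow cube and the green cone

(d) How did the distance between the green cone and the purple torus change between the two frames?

+0.5

The distance was about 4.8 in the first image and 5.3 in the second, so they moved 0.5 units further apart.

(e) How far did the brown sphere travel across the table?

0.7

From (6.6, 6.6) to (7.3, 6.6), the brown sphere covered √(0.7² + 0.0²) ≈ 0.7 units.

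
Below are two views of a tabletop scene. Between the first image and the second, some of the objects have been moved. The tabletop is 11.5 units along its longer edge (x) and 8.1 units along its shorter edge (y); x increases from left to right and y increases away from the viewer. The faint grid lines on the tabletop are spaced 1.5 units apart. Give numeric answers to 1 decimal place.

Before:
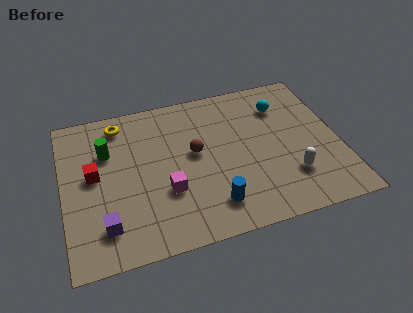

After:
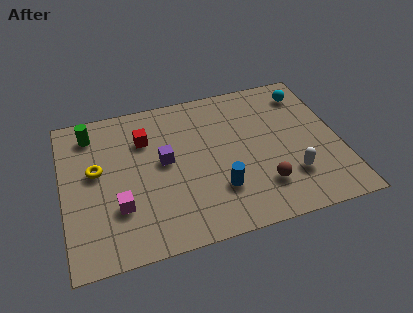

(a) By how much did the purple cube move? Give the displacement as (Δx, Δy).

(2.6, 2.7)

The purple cube was at about (1.6, 1.7) and moved to about (4.2, 4.4).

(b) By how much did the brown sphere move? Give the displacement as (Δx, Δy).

(2.6, -2.5)

The brown sphere started near (5.5, 4.5) and ended near (8.1, 2.0).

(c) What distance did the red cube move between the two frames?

2.6

From (1.3, 4.4) to (3.5, 5.8), the red cube covered √(2.2² + 1.4²) ≈ 2.6 units.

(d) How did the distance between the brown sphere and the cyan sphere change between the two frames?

+1.0

The distance was about 4.1 in the first image and 5.1 in the second, so they moved 1.0 units further apart.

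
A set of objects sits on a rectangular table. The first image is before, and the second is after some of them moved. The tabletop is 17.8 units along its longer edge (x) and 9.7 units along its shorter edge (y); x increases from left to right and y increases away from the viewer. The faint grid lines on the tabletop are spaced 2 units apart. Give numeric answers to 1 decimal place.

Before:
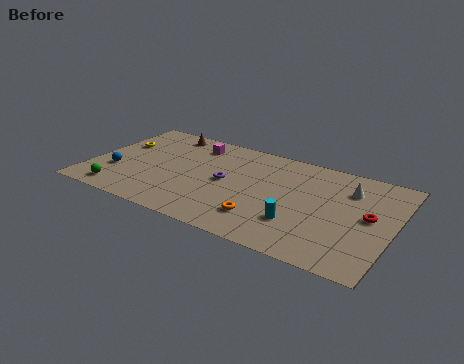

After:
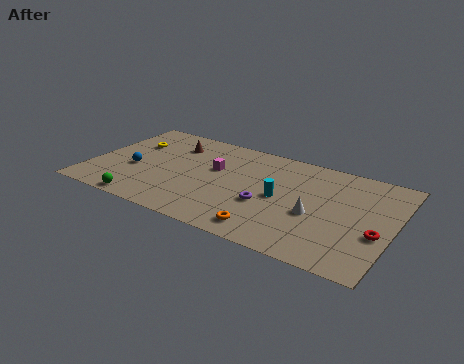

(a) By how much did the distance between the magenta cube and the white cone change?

-2.9

Before: roughly 9.4 units apart; after: 6.5. That's 2.9 units closer together.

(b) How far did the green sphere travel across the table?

1.7

The green sphere moved from about (2.1, 1.3) to (3.7, 0.8), a distance of √(1.6² + 0.5²) ≈ 1.7.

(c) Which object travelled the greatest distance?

the white cone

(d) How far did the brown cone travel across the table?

1.3

From (3.7, 8.5) to (4.4, 7.4), the brown cone covered √(0.7² + 1.1²) ≈ 1.3 units.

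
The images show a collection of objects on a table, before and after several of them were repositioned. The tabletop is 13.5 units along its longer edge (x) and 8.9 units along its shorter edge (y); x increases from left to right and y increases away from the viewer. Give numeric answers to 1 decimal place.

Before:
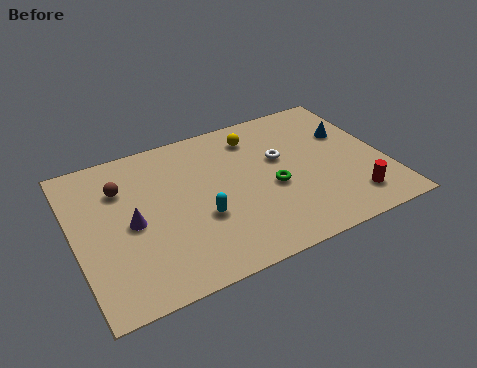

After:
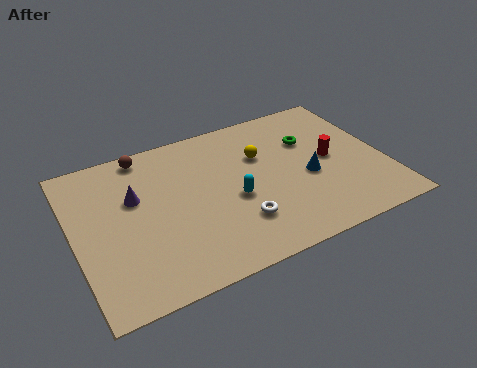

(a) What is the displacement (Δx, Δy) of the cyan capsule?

(1.5, 0.5)

The cyan capsule started near (5.3, 3.3) and ended near (6.8, 3.8).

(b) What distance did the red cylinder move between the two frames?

2.8

The red cylinder was near (11.7, 1.7) before and (11.2, 4.5) after, so it travelled √(0.5² + 2.8²) ≈ 2.8 units.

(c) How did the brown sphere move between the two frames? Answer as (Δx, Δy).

(1.2, 1.6)

From the two frames, the brown sphere sits at roughly (2.2, 6.4) before and (3.4, 8.0) after.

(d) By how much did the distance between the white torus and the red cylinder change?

+0.4

The distance was about 4.5 in the first image and 4.9 in the second, so they moved 0.4 units further apart.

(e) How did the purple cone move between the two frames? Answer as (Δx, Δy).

(0.3, 1.4)

The purple cone started near (2.4, 4.2) and ended near (2.7, 5.6).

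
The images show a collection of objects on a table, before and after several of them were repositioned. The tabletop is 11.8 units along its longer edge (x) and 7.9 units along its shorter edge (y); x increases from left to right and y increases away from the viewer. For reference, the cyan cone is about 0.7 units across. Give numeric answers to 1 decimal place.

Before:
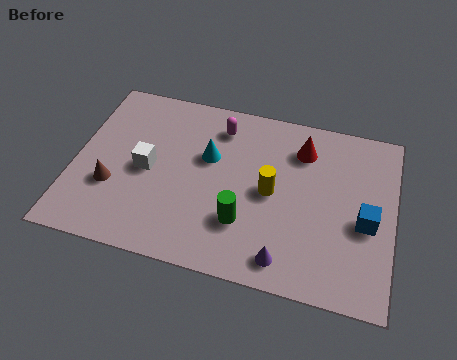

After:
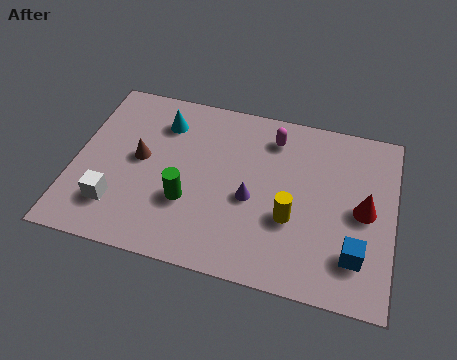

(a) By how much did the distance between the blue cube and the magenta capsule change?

-0.8

The distance was about 6.4 in the first image and 5.6 in the second, so they moved 0.8 units closer together.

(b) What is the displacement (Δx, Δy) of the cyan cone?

(-1.8, 1.2)

From the two frames, the cyan cone sits at roughly (4.9, 4.9) before and (3.1, 6.1) after.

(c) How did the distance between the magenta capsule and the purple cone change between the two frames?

-2.9

They were about 6.0 units apart before and 3.1 after — 2.9 units closer together.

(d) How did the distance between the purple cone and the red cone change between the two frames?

-0.9

They were about 5.0 units apart before and 4.1 after — 0.9 units closer together.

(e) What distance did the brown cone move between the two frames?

1.7

The brown cone was near (1.5, 2.7) before and (2.4, 4.2) after, so it travelled √(0.9² + 1.5²) ≈ 1.7 units.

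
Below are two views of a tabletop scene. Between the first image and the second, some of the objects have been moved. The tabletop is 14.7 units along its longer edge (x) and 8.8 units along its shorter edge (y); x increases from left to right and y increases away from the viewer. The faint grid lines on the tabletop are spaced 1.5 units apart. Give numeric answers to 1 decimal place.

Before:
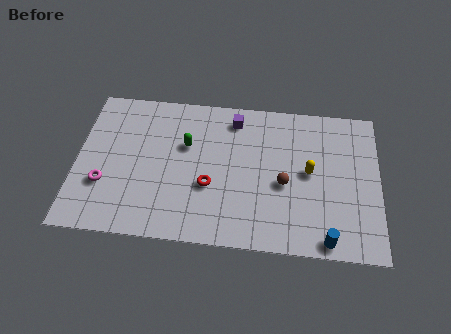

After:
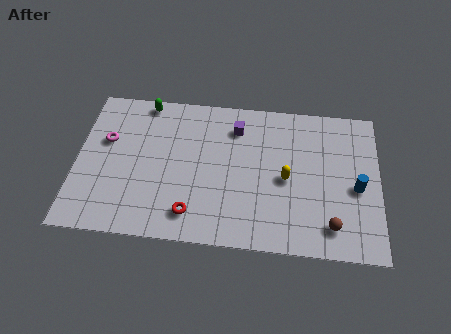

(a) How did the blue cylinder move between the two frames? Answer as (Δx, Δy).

(1.4, 3.1)

The blue cylinder was at about (12.2, 0.8) and moved to about (13.6, 3.9).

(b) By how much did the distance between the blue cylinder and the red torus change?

+2.0

The distance was about 6.2 in the first image and 8.2 in the second, so they moved 2.0 units further apart.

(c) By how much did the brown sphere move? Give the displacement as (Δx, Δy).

(2.3, -2.2)

From the two frames, the brown sphere sits at roughly (10.1, 3.8) before and (12.4, 1.6) after.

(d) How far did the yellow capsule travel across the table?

1.2

The yellow capsule was near (11.3, 4.6) before and (10.2, 4.1) after, so it travelled √(1.1² + 0.5²) ≈ 1.2 units.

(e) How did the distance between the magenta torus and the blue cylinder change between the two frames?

+1.3

The distance was about 11.0 in the first image and 12.3 in the second, so they moved 1.3 units further apart.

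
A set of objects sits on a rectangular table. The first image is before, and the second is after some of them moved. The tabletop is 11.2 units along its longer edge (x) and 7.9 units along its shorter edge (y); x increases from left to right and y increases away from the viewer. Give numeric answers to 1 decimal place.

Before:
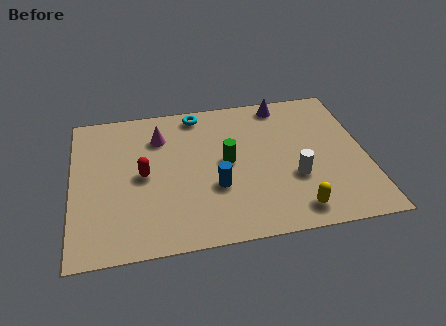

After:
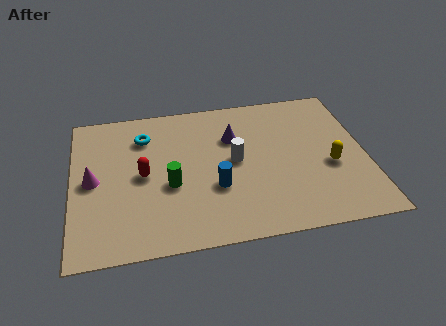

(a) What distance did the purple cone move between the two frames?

2.6

The purple cone was near (8.2, 7.0) before and (6.2, 5.4) after, so it travelled √(2.0² + 1.6²) ≈ 2.6 units.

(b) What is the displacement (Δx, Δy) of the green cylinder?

(-2.2, -0.9)

The green cylinder started near (5.9, 4.1) and ended near (3.7, 3.2).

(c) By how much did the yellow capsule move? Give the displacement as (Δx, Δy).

(1.5, 2.1)

The yellow capsule started near (8.3, 1.1) and ended near (9.8, 3.2).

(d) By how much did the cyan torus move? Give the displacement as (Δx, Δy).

(-2.1, -1.0)

The cyan torus was at about (4.9, 7.0) and moved to about (2.8, 6.0).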